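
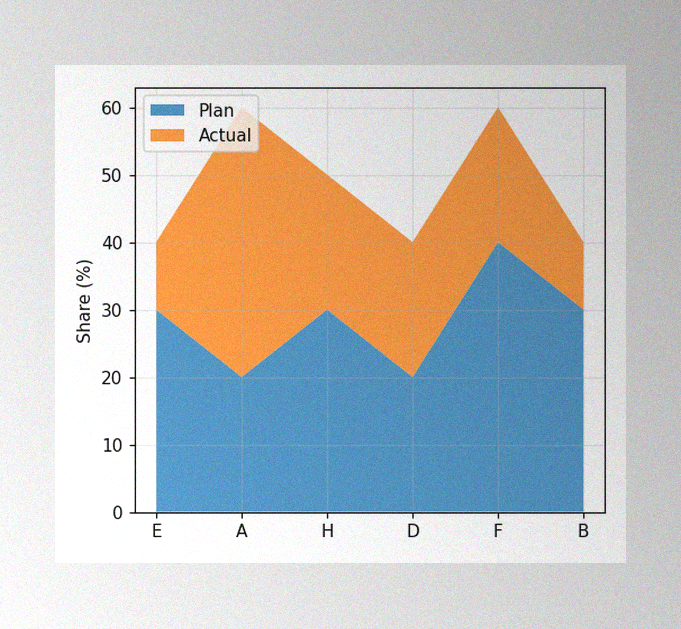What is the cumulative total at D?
40%

The image has some photo noise and uneven lighting. The stacked total at D reaches 40%.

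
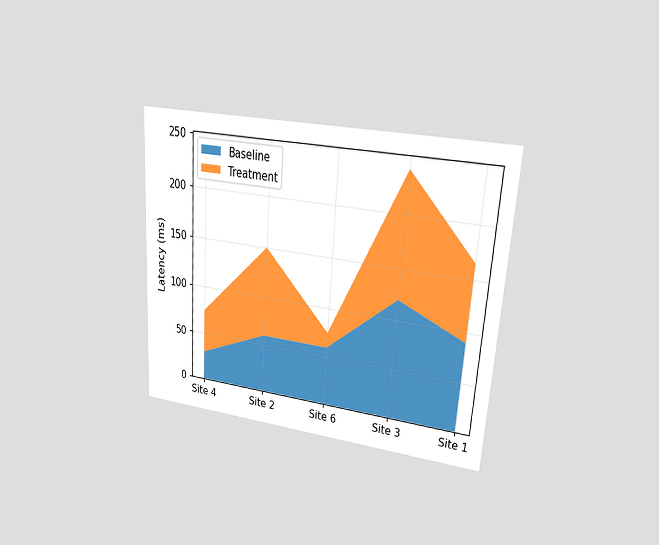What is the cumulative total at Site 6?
75ms

The chart is tilted about 4° clockwise and viewed at a slight angle. The stacked total at Site 6 reaches 75ms.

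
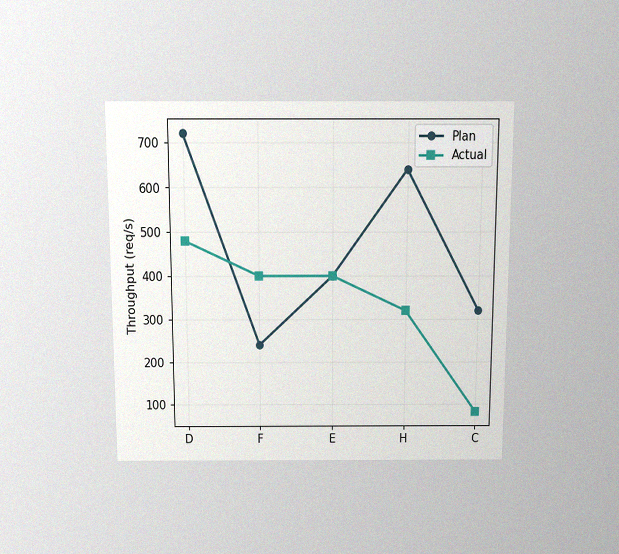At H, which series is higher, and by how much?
The chart is viewed slightly from above, with some photo noise. At H, Plan sits above the other line by 320req/s.

Plan, by 320req/s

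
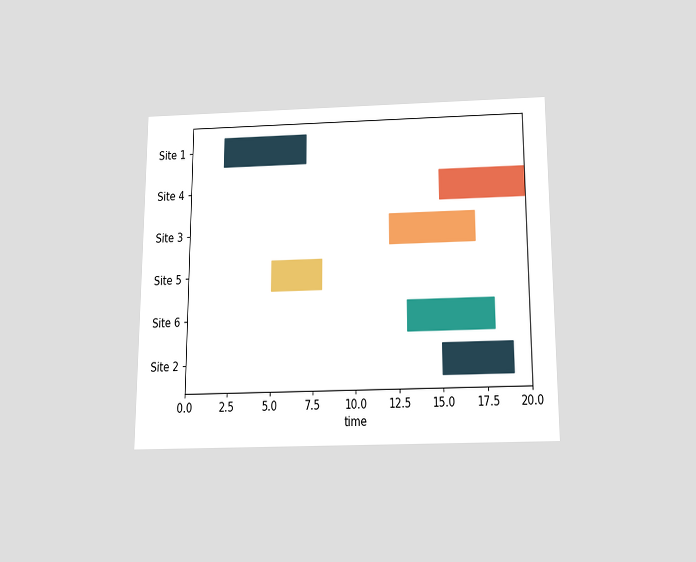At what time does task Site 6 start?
13

The chart is viewed slightly from below. The Site 6 bar begins at t=13.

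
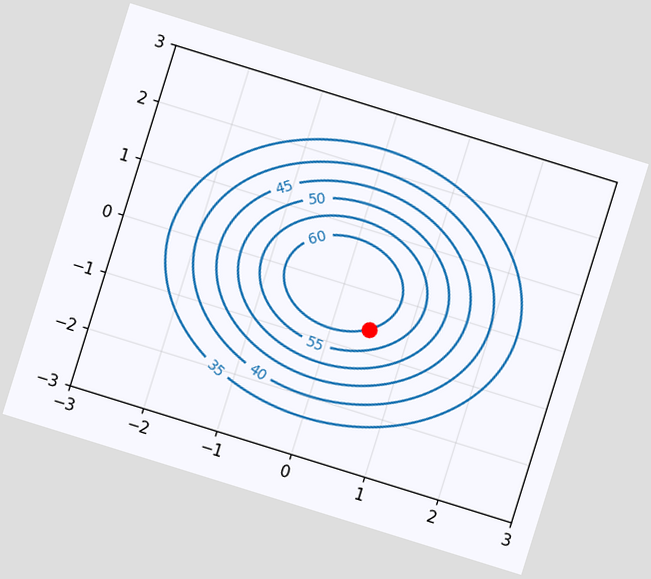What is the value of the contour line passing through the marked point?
The chart is tilted about 17° clockwise. The marked point sits on the contour labelled 60.

60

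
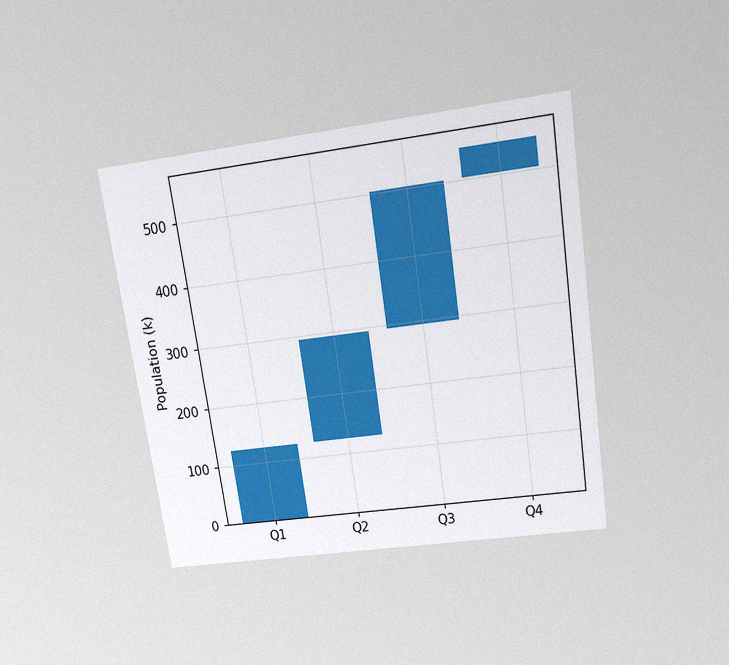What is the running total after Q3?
The chart is tilted about 8° counter-clockwise and viewed slightly from above, with some photo noise. After Q3 the running total reaches 504k.

504k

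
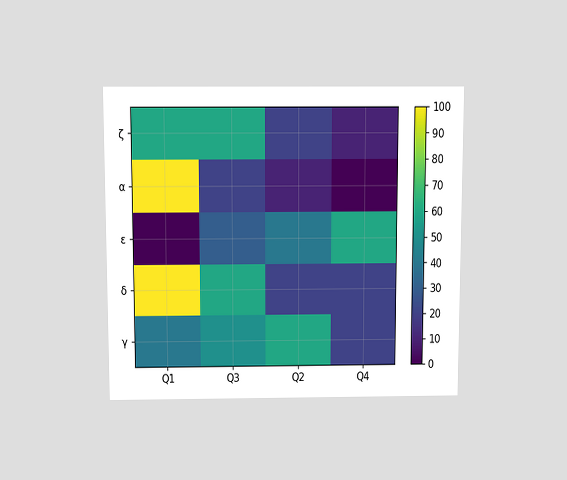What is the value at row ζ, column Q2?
The chart is viewed slightly from above. Matching cell (ζ, Q2) against the colorbar gives 20.

20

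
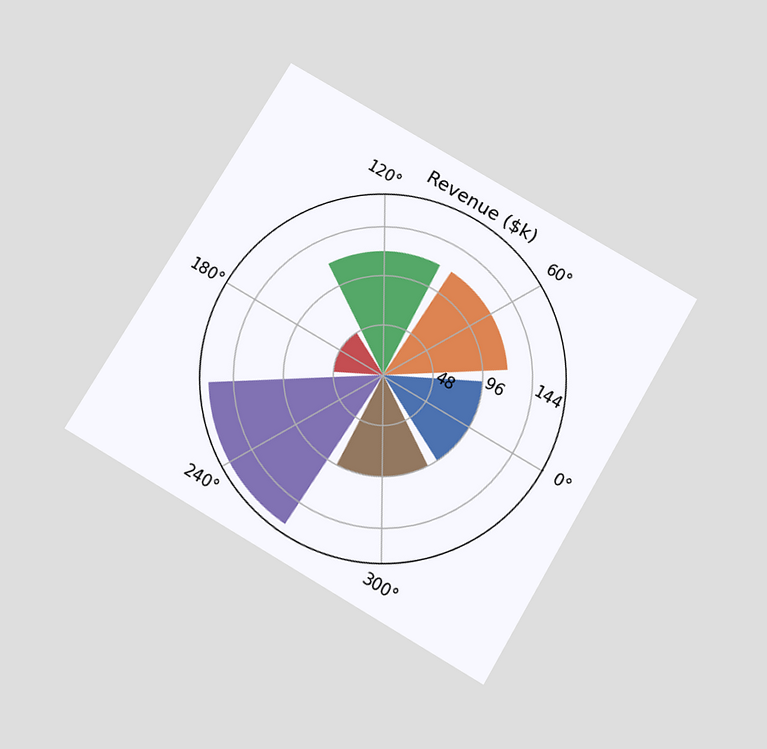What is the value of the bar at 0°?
The chart is tilted about 31° clockwise and viewed slightly from below. The bar at 0° reaches $96k on the radial axis.

$96k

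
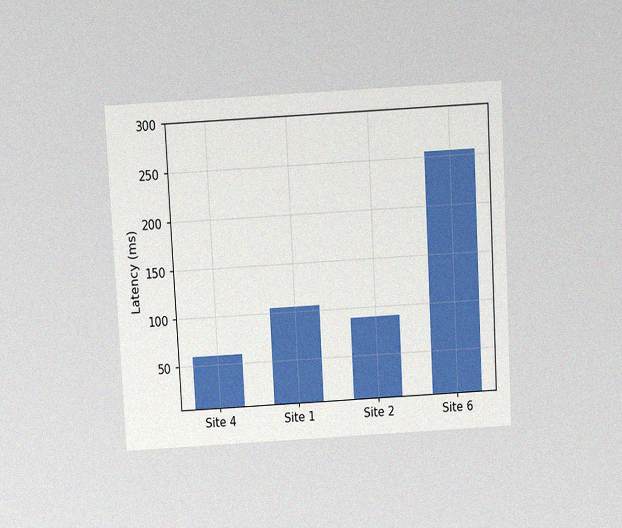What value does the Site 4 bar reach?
60ms

The chart is tilted about 3° counter-clockwise and viewed slightly from above, with some photo noise. Reading along the chart's y-axis, the Site 4 bar reaches 60ms.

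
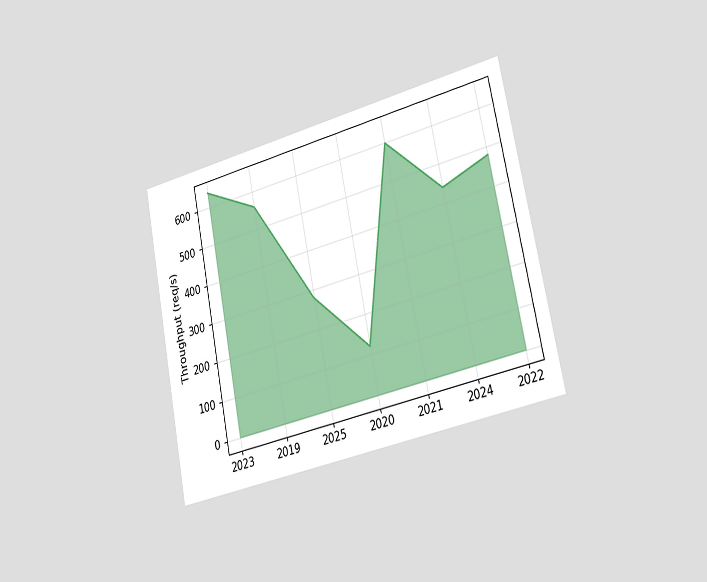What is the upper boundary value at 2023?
The chart is tilted about 11° counter-clockwise and viewed slightly from the right. At 2023 the upper boundary is at 640req/s.

640req/s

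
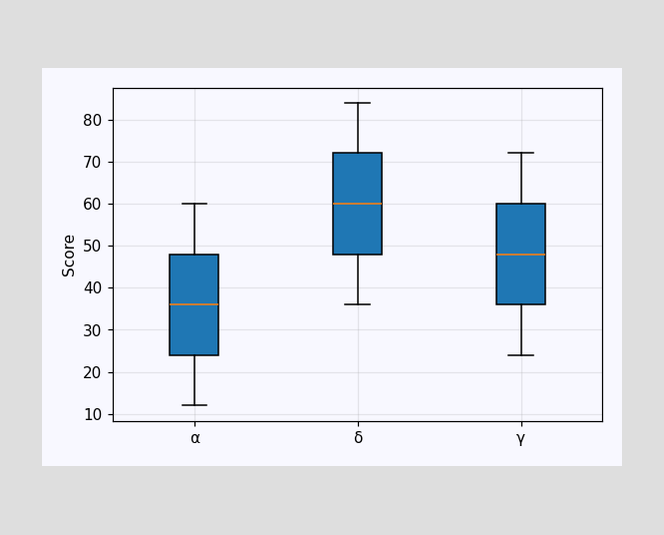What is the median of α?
36

The median line in the α box sits at 36.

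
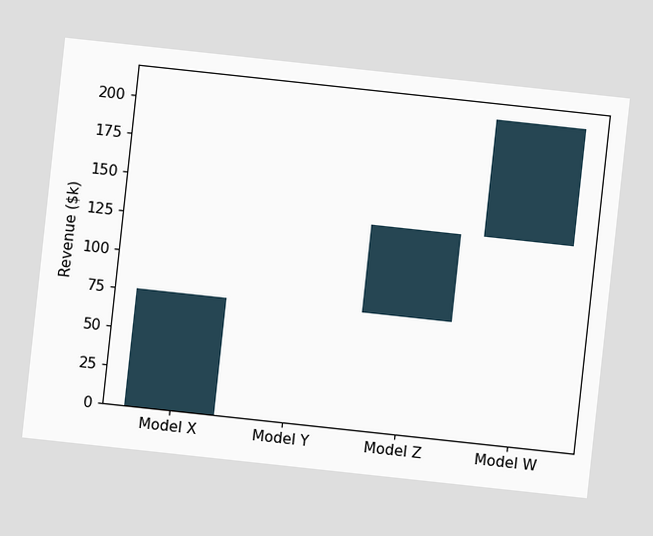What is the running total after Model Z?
$133k

The chart is tilted about 6° clockwise. After Model Z the running total reaches $133k.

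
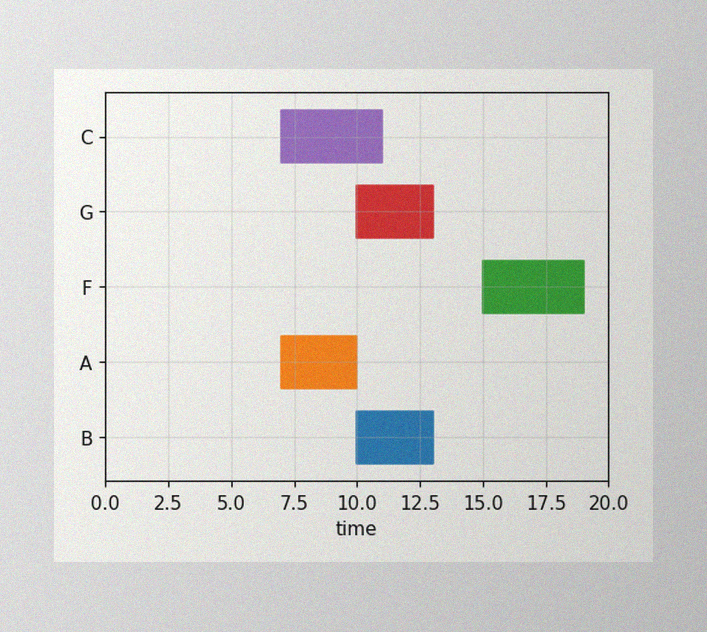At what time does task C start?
The image has some photo noise and uneven lighting. The C bar begins at t=7.

7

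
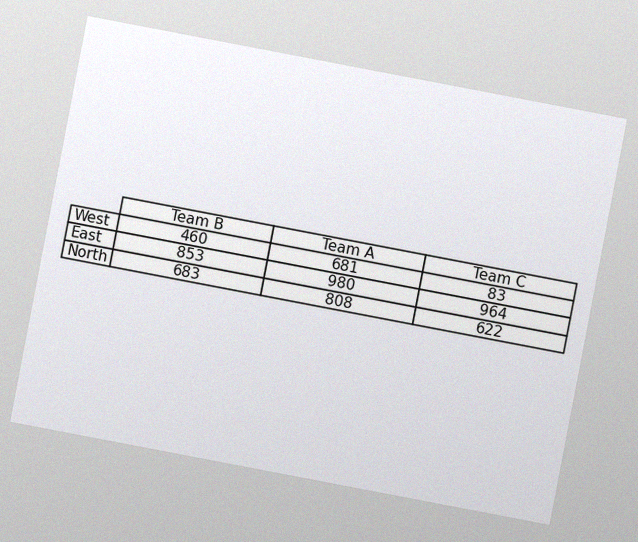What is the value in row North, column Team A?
The chart is tilted about 11° clockwise, with some photo noise. The (North, Team A) cell reads 808.

808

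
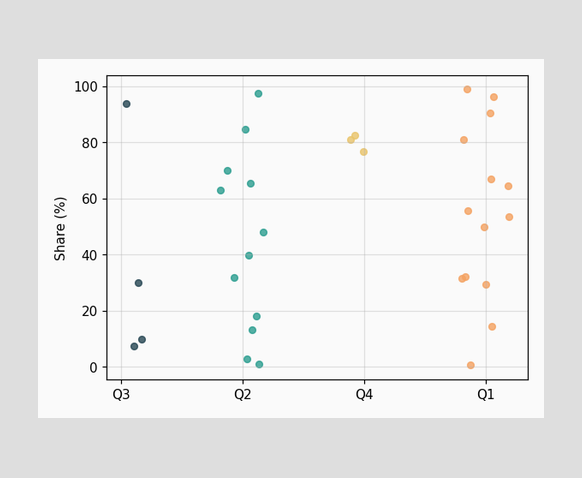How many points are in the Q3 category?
Counting the markers in the Q3 column gives 4.

4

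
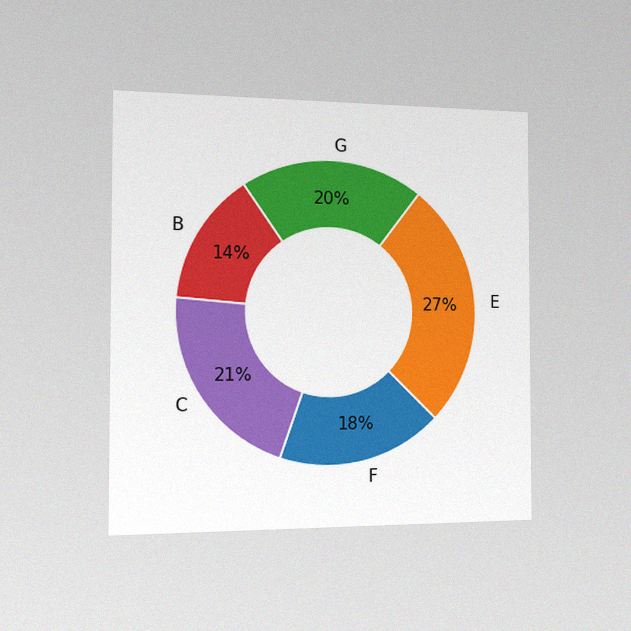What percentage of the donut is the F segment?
18%

The chart is viewed slightly from the left, with some photo noise. The F segment takes up 18% of the ring.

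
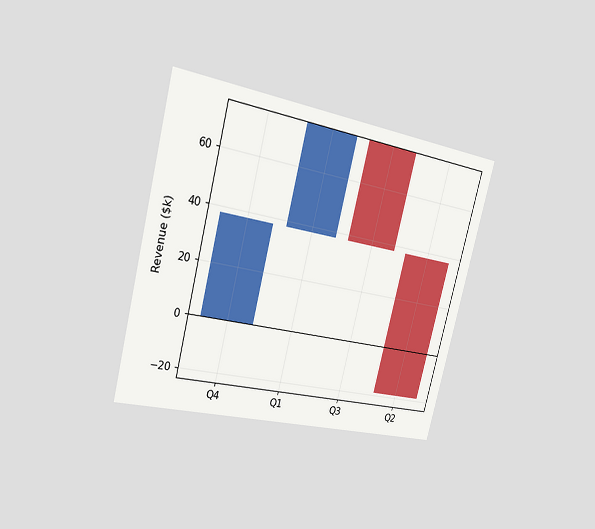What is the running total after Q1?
$76k

The chart is tilted about 14° clockwise and viewed slightly from the left. After Q1 the running total reaches $76k.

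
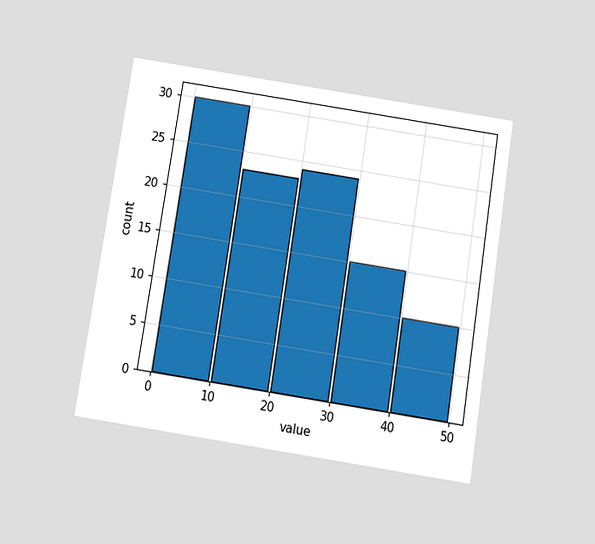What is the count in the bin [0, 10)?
The chart is tilted about 9° clockwise and viewed slightly from below. The [0, 10) bin has height 30.

30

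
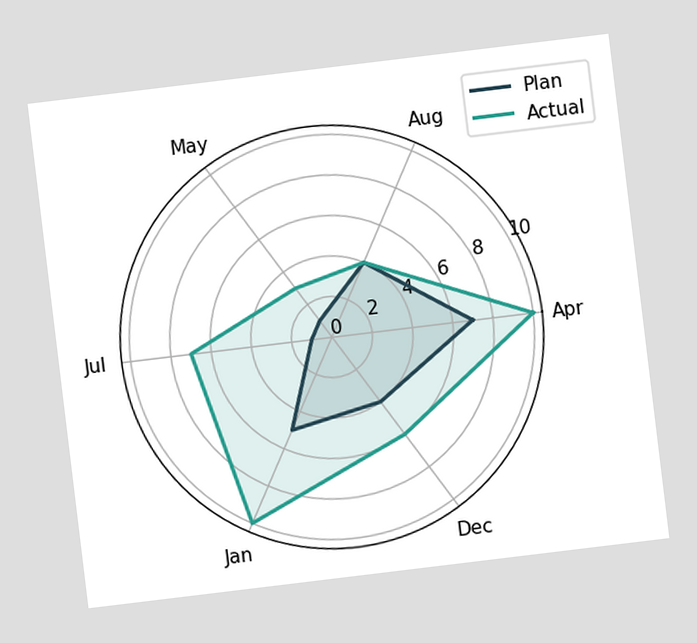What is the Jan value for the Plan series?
5

The chart is tilted about 7° counter-clockwise. On the Jan axis, Plan reaches 5.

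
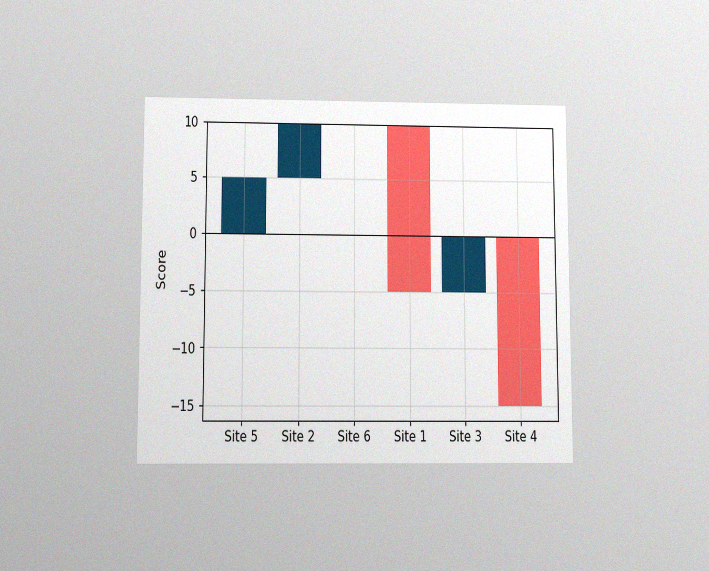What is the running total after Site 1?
-5

The chart is viewed slightly from below, with some photo noise. After Site 1 the running total reaches -5.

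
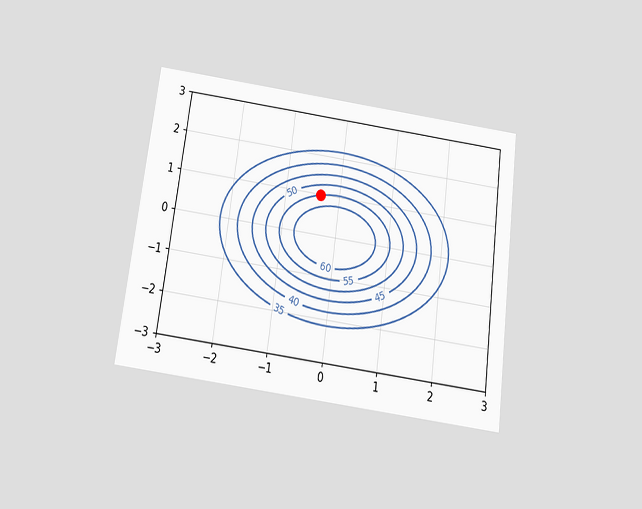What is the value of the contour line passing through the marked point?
The chart is tilted about 7° clockwise and viewed slightly from below. The marked point sits on the contour labelled 55.

55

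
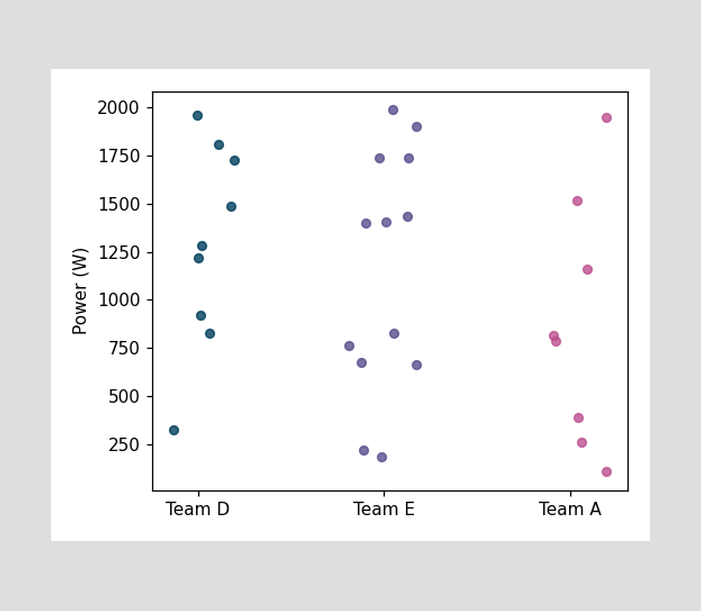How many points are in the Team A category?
Counting the markers in the Team A column gives 8.

8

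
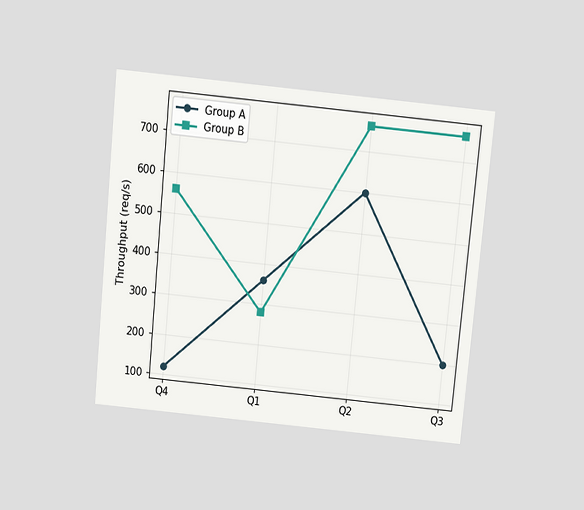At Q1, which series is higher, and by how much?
Group A, by 80req/s

The chart is tilted about 6° clockwise and viewed slightly from above. At Q1, Group A sits above the other line by 80req/s.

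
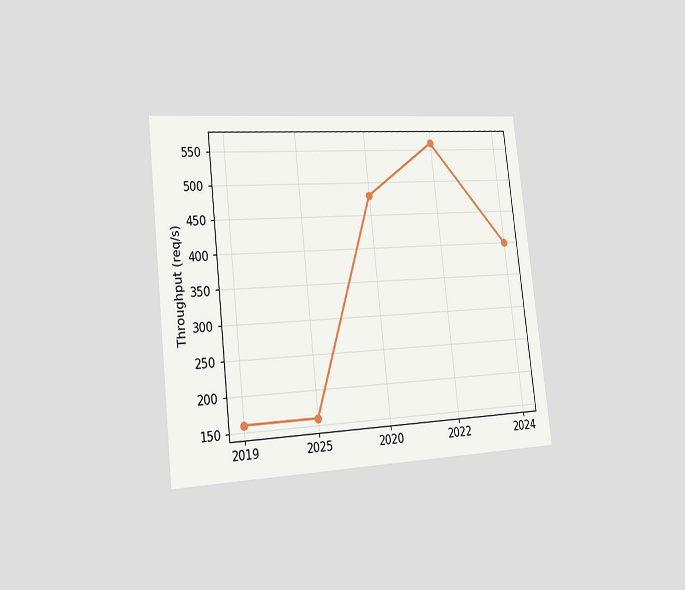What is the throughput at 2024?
The chart is tilted about 6° counter-clockwise and viewed slightly from the left. At 2024, the line is at 400req/s.

400req/s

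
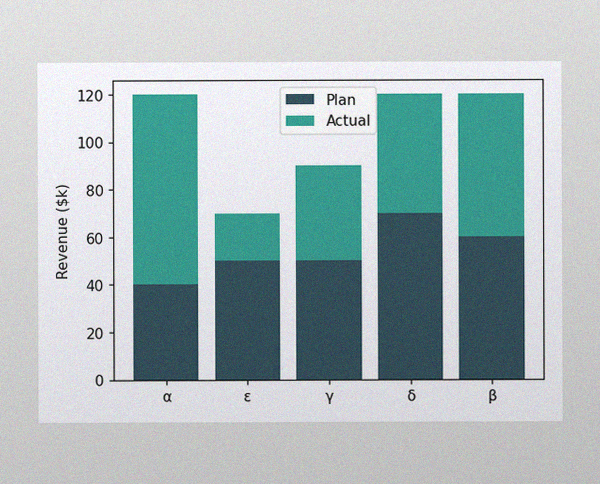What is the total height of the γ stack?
The image has some photo noise and uneven lighting. The γ stack's top reaches $90k on the y-axis.

$90k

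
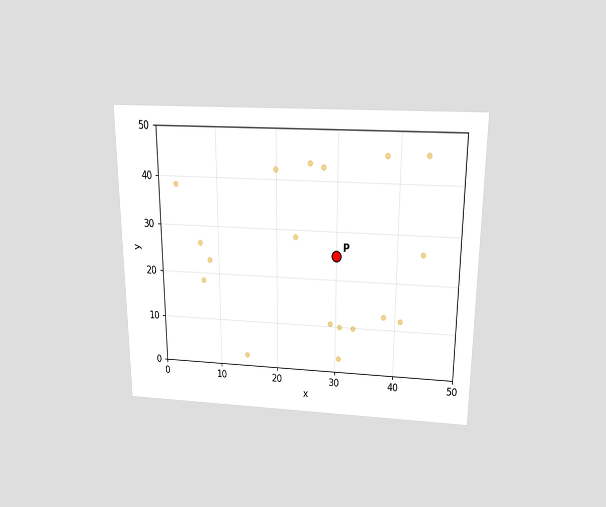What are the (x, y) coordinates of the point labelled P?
The chart is viewed slightly from above. Following the gridlines from P to each axis, P sits at (30, 25).

(30, 25)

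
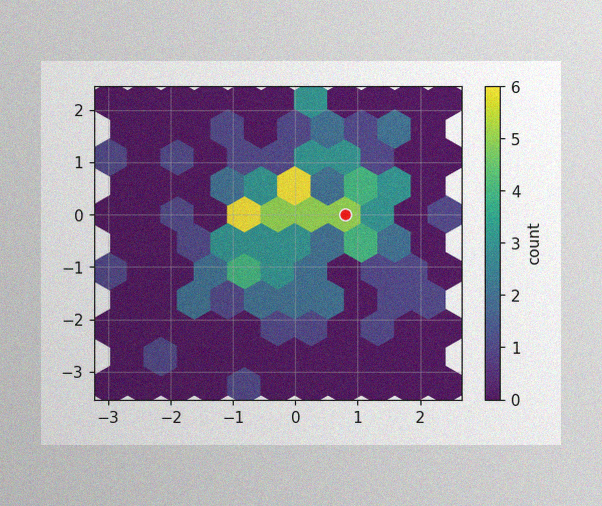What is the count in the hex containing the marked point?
The image has some photo noise and uneven lighting. The marked hex reads 5 on the colorbar.

5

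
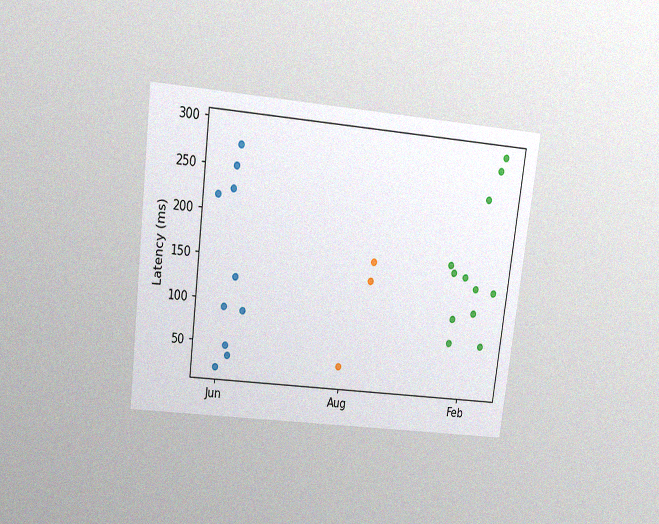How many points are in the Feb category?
12

The chart is tilted about 7° clockwise and viewed slightly from above, with some photo noise. Counting the markers in the Feb column gives 12.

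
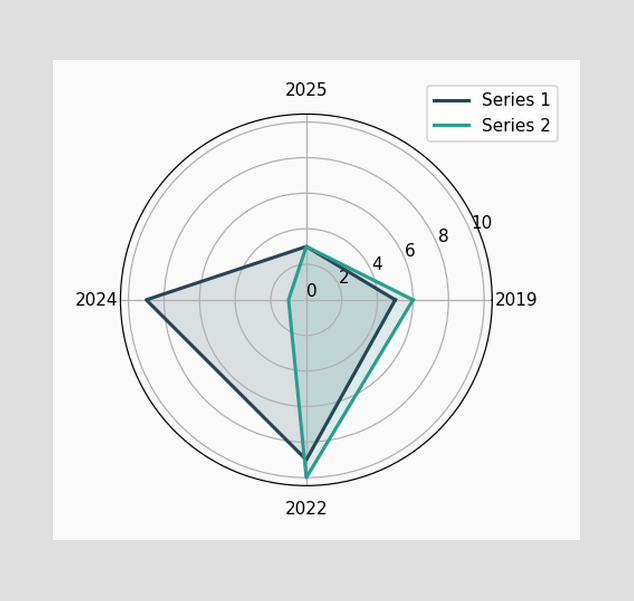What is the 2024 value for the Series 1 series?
9

On the 2024 axis, Series 1 reaches 9.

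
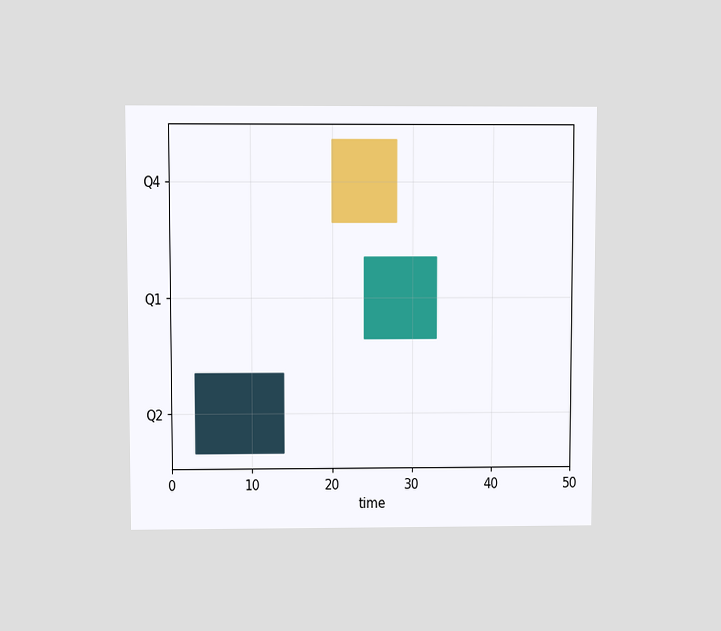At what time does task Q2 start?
The chart is viewed at a slight angle. The Q2 bar begins at t=3.

3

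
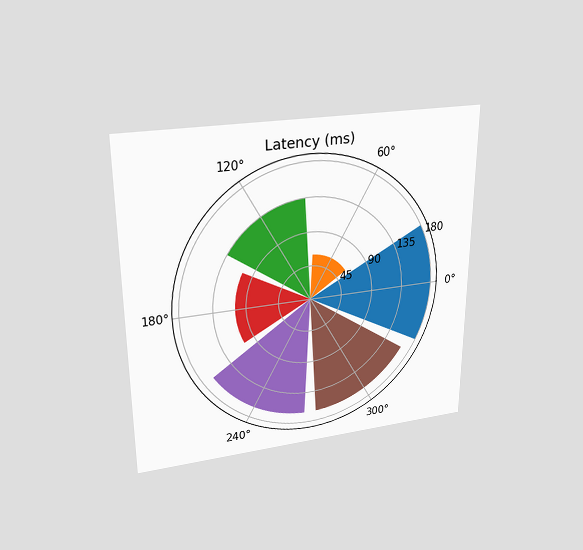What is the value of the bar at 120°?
The chart is viewed slightly from above. The bar at 120° reaches 135ms on the radial axis.

135ms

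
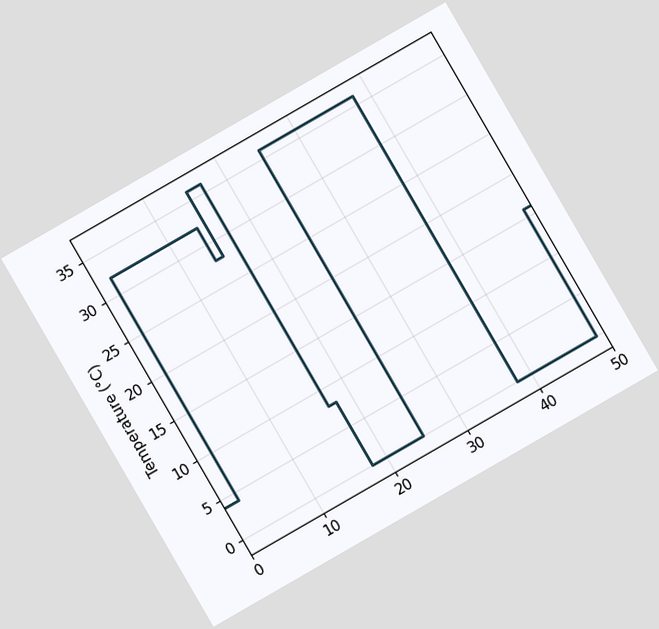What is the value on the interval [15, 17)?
36°C

The chart is tilted about 30° counter-clockwise. On [15, 17) the step sits at 36°C.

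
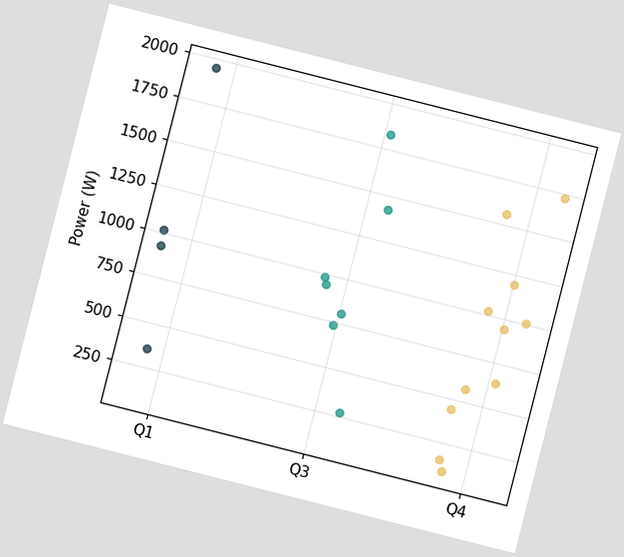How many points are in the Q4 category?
11

The chart is tilted about 14° clockwise. Counting the markers in the Q4 column gives 11.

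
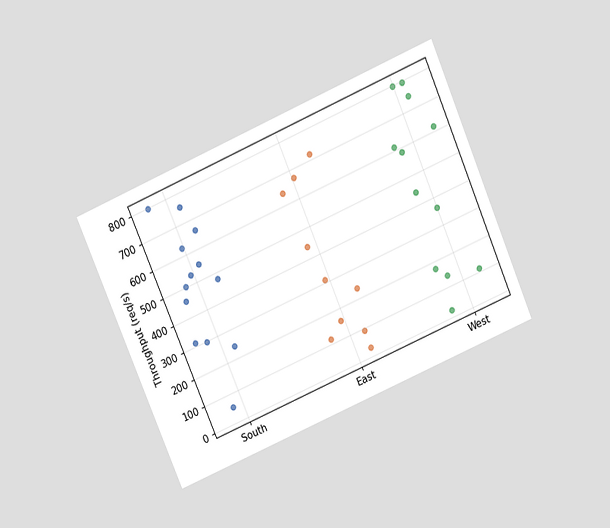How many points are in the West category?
The chart is tilted about 23° counter-clockwise and viewed slightly from above. Counting the markers in the West column gives 12.

12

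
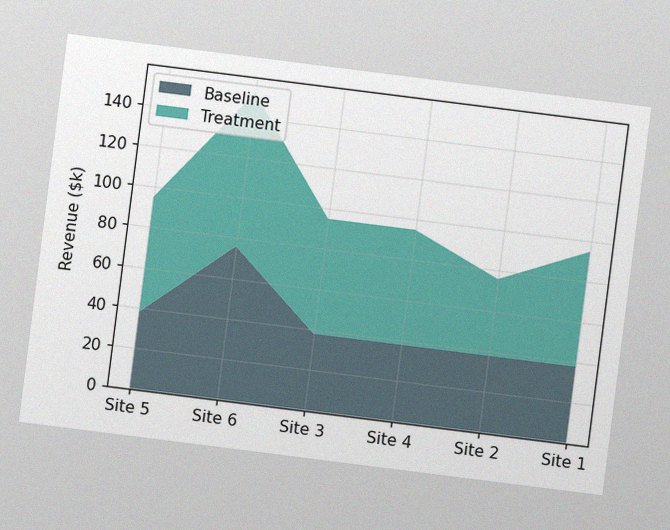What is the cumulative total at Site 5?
The chart is tilted about 7° clockwise, with some photo noise. The stacked total at Site 5 reaches $95k.

$95k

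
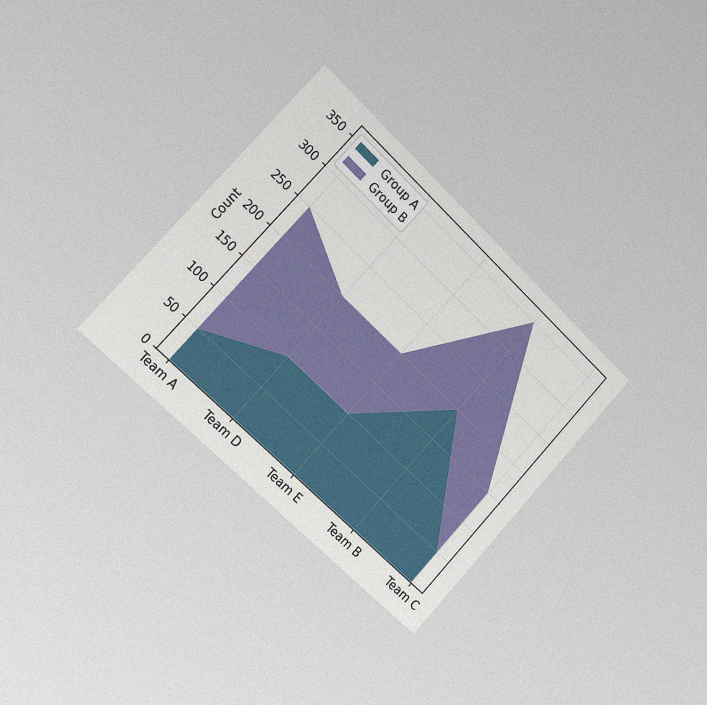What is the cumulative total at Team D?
200

The chart is tilted about 44° clockwise and viewed slightly from the left, with some photo noise. The stacked total at Team D reaches 200.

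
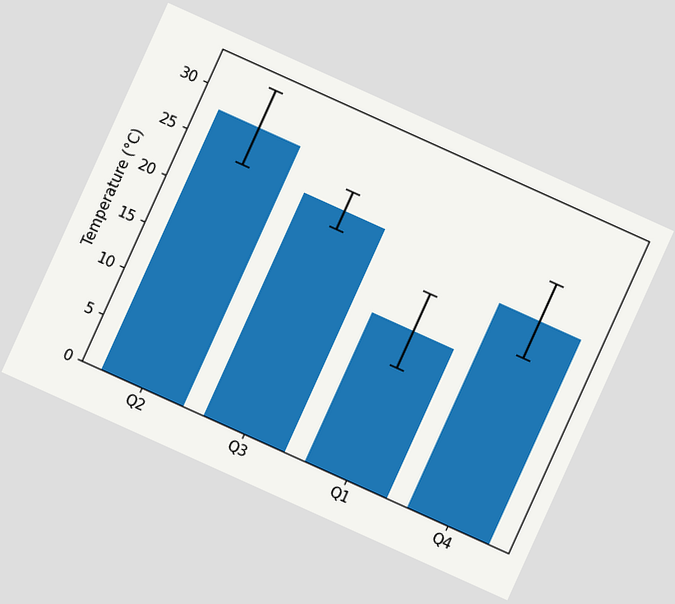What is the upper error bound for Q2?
The chart is tilted about 24° clockwise. The Q2 bar's upper whisker reaches 32°C.

32°C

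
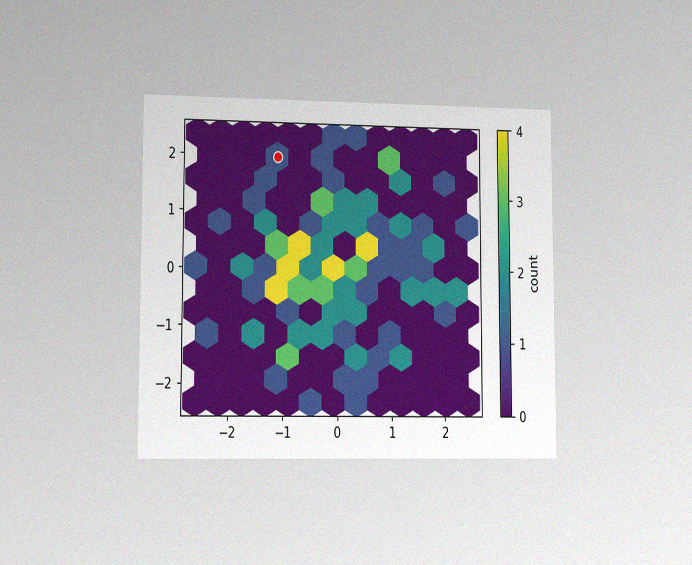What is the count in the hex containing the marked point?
The chart is viewed slightly from the left, with some photo noise. The marked hex reads 1 on the colorbar.

1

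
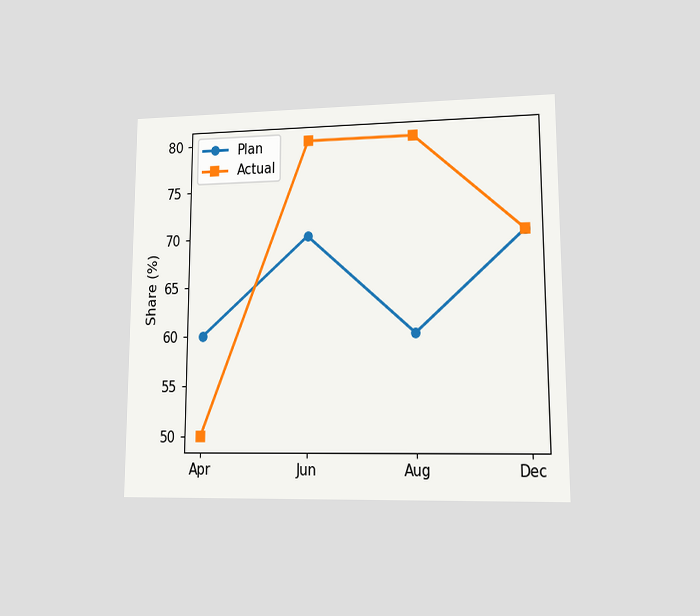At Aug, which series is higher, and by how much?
Actual, by 20%

The chart is viewed at a slight angle. At Aug, Actual sits above the other line by 20%.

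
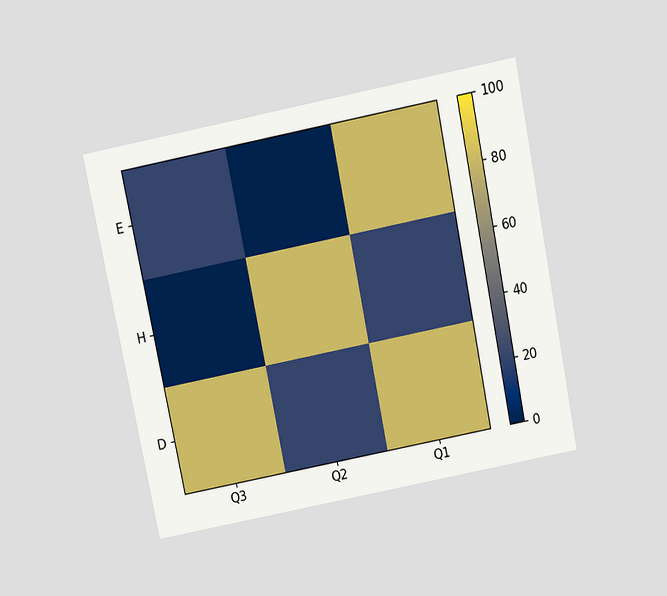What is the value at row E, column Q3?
The chart is tilted about 11° counter-clockwise and viewed slightly from above. Matching cell (E, Q3) against the colorbar gives 20.

20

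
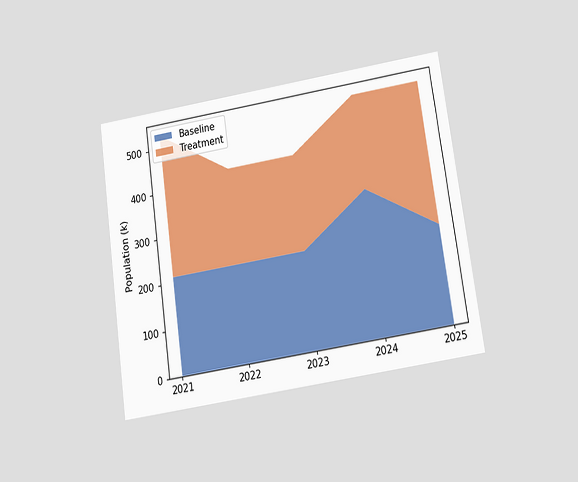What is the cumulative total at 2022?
424k

The chart is tilted about 8° counter-clockwise and viewed slightly from below. The stacked total at 2022 reaches 424k.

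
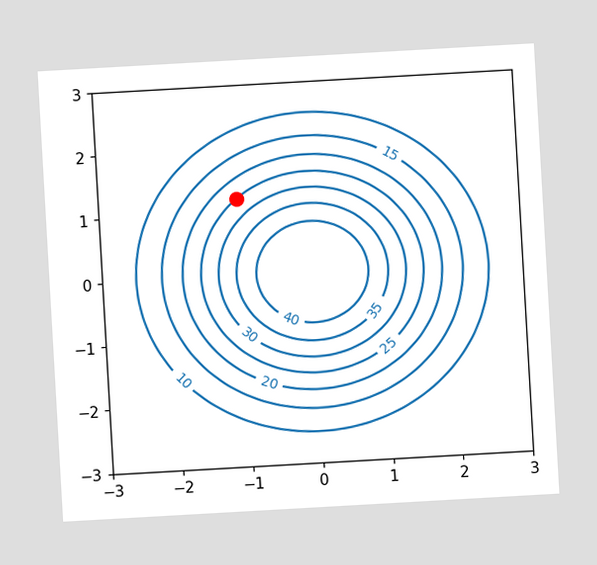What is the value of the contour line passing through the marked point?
25

The chart is tilted about 3° counter-clockwise. The marked point sits on the contour labelled 25.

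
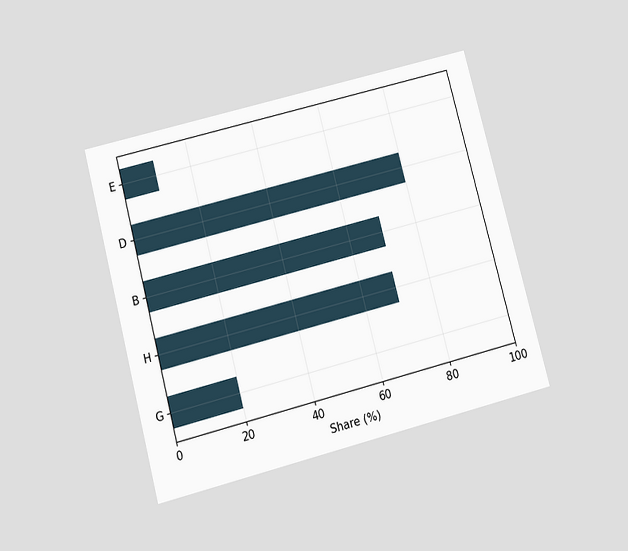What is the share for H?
The chart is tilted about 15° counter-clockwise and viewed slightly from below. Reading along the chart's x-axis, the H bar reaches 70%.

70%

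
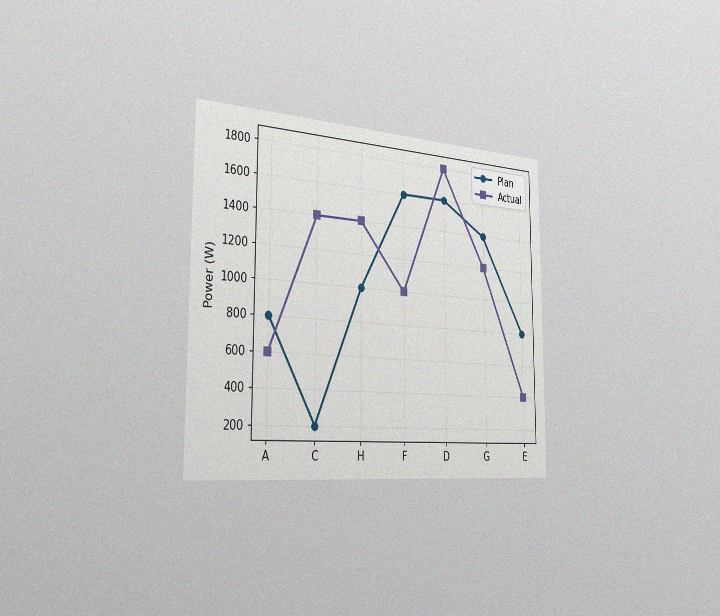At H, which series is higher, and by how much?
The chart is viewed slightly from the left, with some photo noise. At H, Actual sits above the other line by 400W.

Actual, by 400W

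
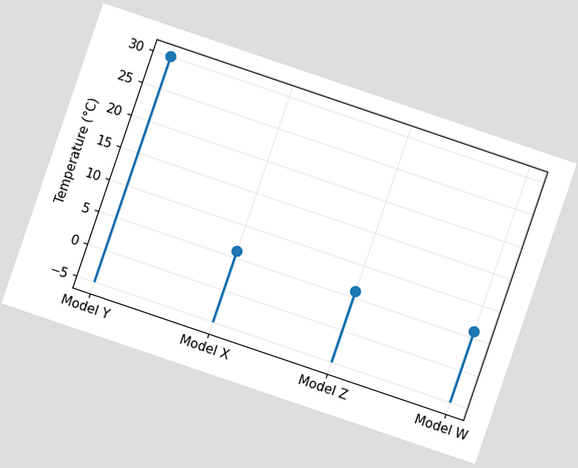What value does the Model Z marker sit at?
6°C

The chart is tilted about 19° clockwise. The Model Z marker sits at 6°C.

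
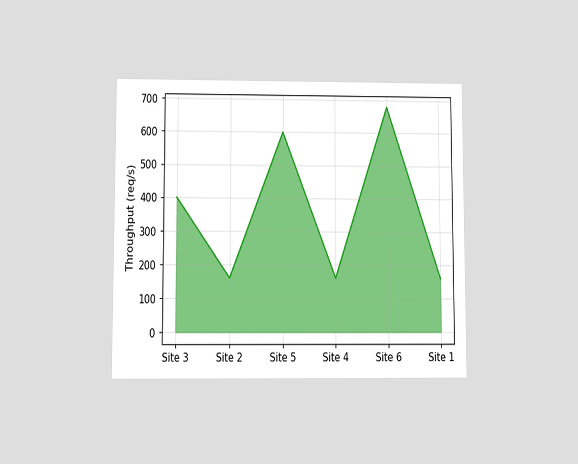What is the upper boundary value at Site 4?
160req/s

The chart is viewed at a slight angle. At Site 4 the upper boundary is at 160req/s.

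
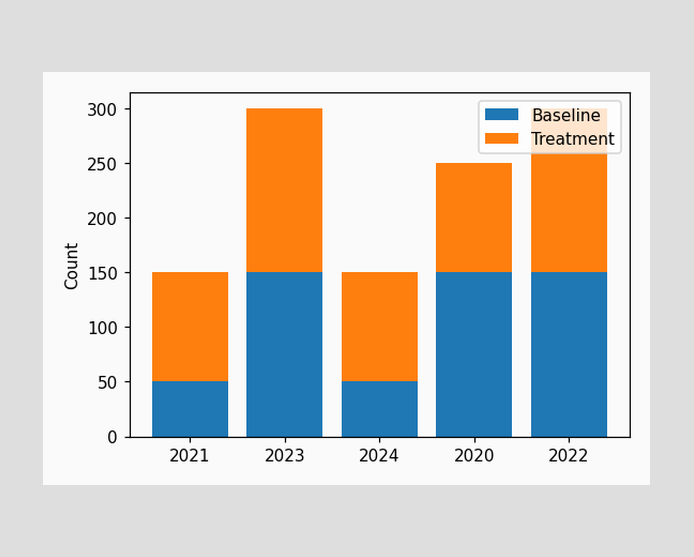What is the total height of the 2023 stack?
300

The 2023 stack's top reaches 300 on the y-axis.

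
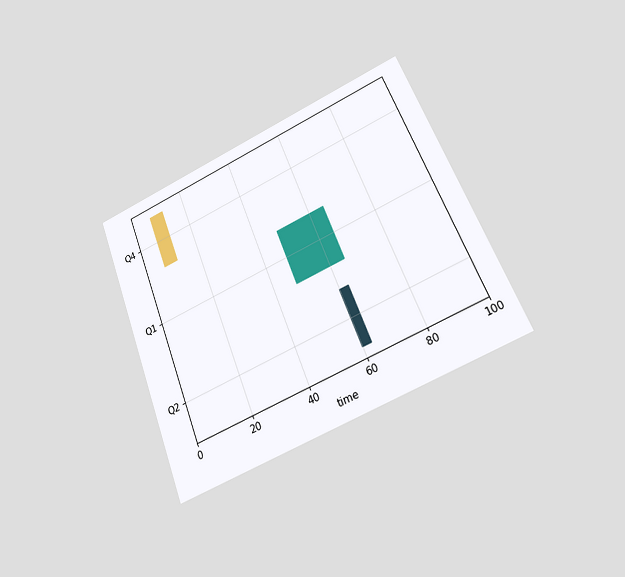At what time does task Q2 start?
The chart is tilted about 22° counter-clockwise and viewed at a slight angle. The Q2 bar begins at t=60.

60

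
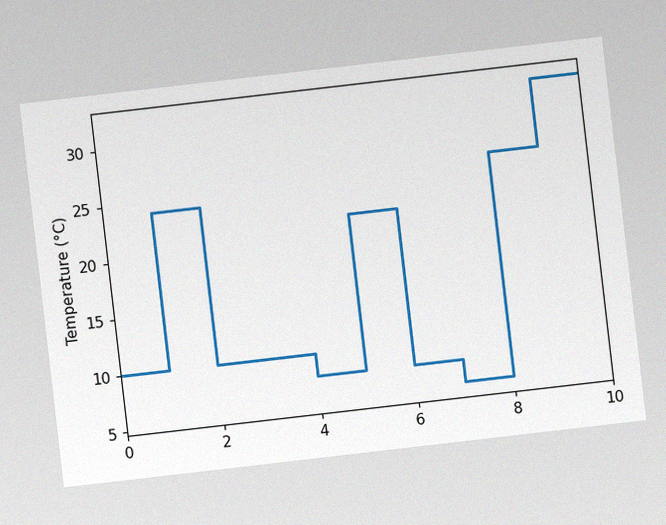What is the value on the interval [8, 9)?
26°C

The chart is tilted about 7° counter-clockwise, with some photo noise. On [8, 9) the step sits at 26°C.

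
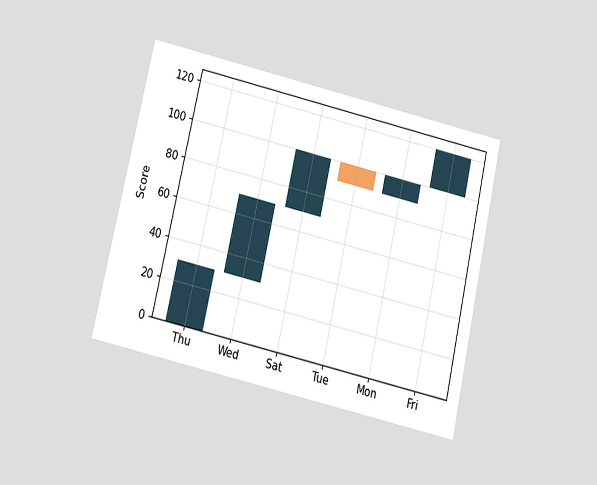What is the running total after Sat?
The chart is tilted about 13° clockwise and viewed slightly from below. After Sat the running total reaches 100.

100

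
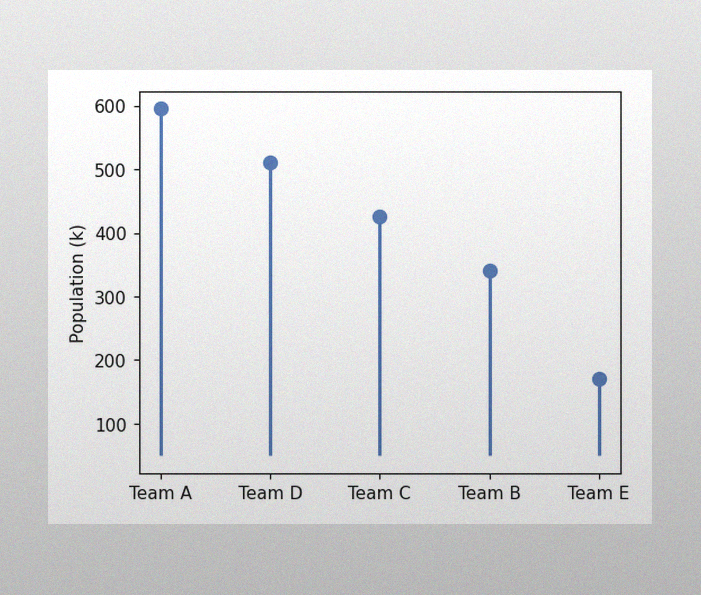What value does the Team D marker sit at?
The image has some photo noise and uneven lighting. The Team D marker sits at 510k.

510k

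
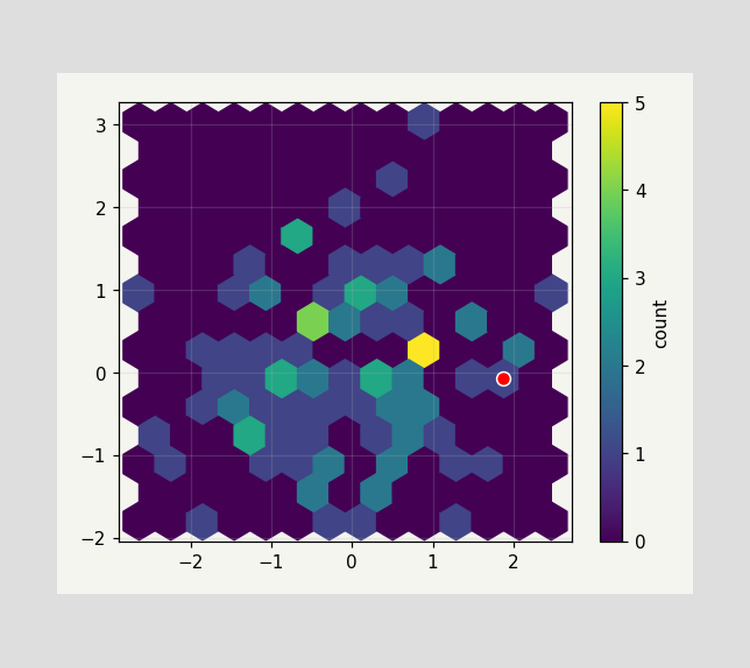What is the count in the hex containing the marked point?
1

The marked hex reads 1 on the colorbar.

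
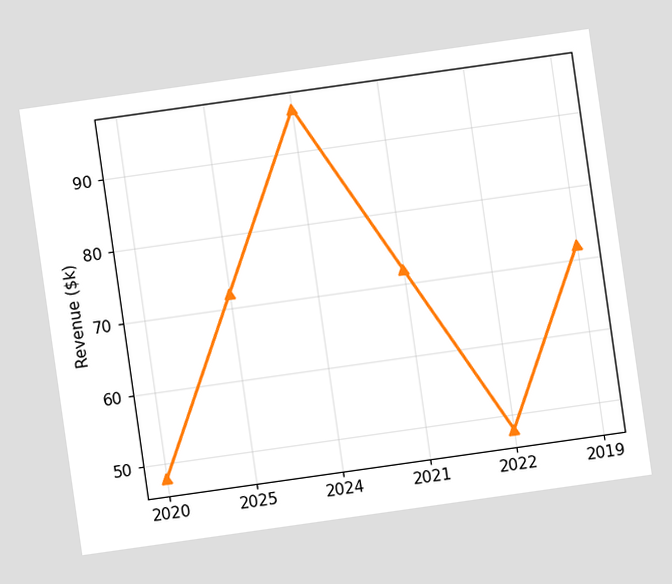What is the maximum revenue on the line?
$96k

The chart is tilted about 8° counter-clockwise. The highest point is at 2024, and reading across to the y-axis gives $96k.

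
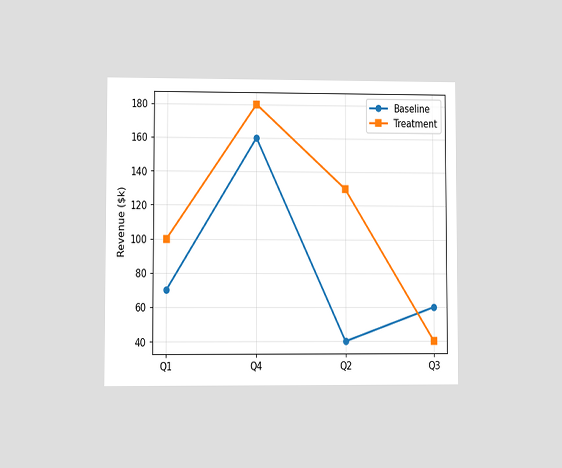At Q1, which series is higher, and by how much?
Treatment, by $30k

The chart is viewed at a slight angle. At Q1, Treatment sits above the other line by $30k.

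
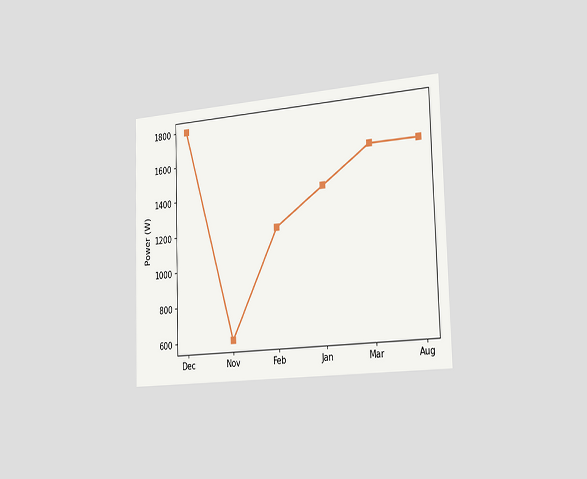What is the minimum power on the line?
600W

The chart is viewed slightly from the right. The lowest point is at Nov, and reading across to the y-axis gives 600W.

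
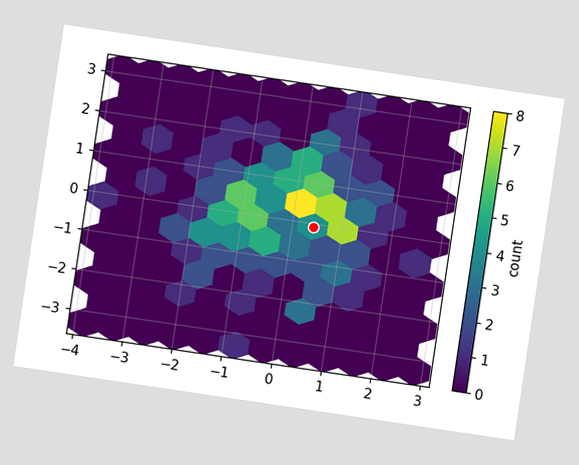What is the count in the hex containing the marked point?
4

The chart is tilted about 8° clockwise. The marked hex reads 4 on the colorbar.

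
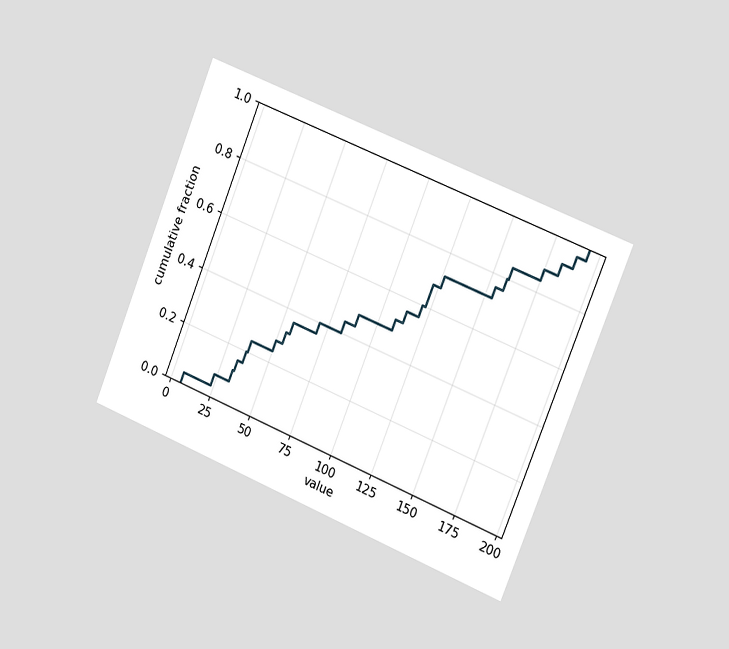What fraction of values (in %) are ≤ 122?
68%

The chart is tilted about 22° clockwise and viewed slightly from the right. At x=122 the ECDF step is at 68%.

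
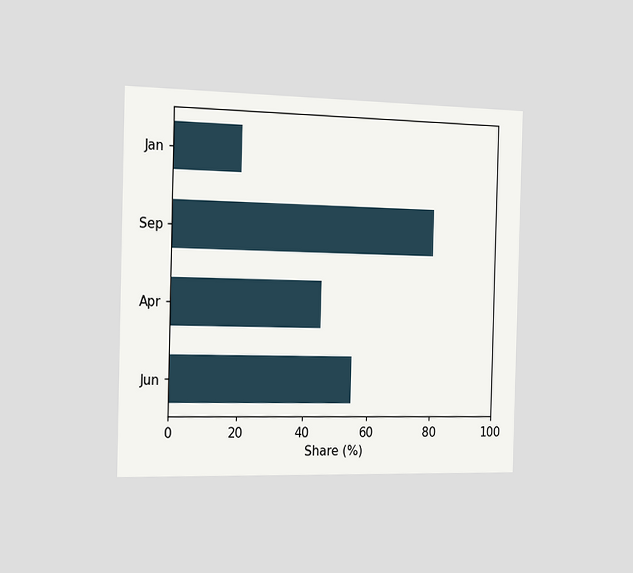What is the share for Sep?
80%

The chart is viewed slightly from the left. Reading along the chart's x-axis, the Sep bar reaches 80%.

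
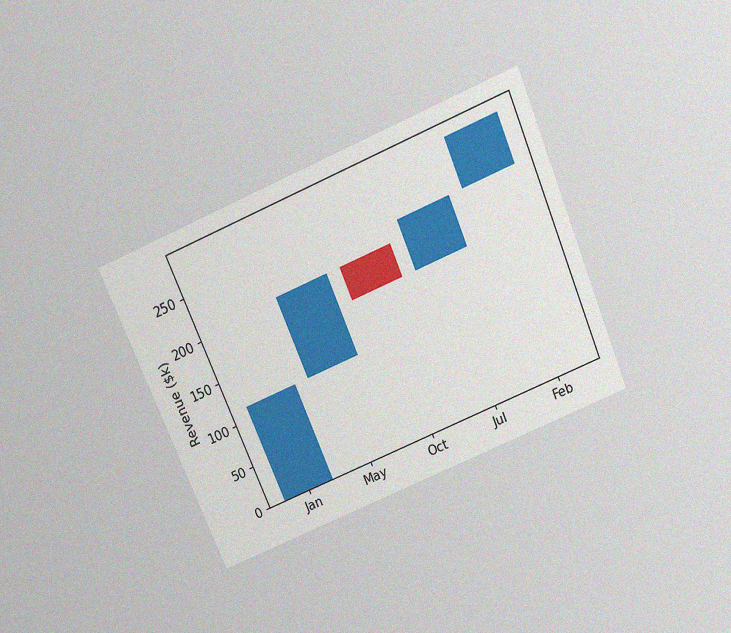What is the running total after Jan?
The chart is tilted about 23° counter-clockwise and viewed slightly from above, with some photo noise. After Jan the running total reaches $114k.

$114k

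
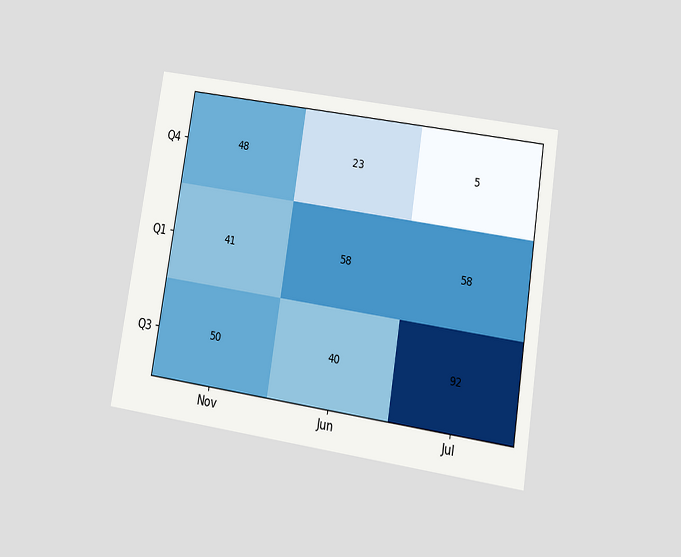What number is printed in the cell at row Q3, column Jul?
The chart is tilted about 9° clockwise and viewed at a slight angle. The (Q3, Jul) cell reads 92.

92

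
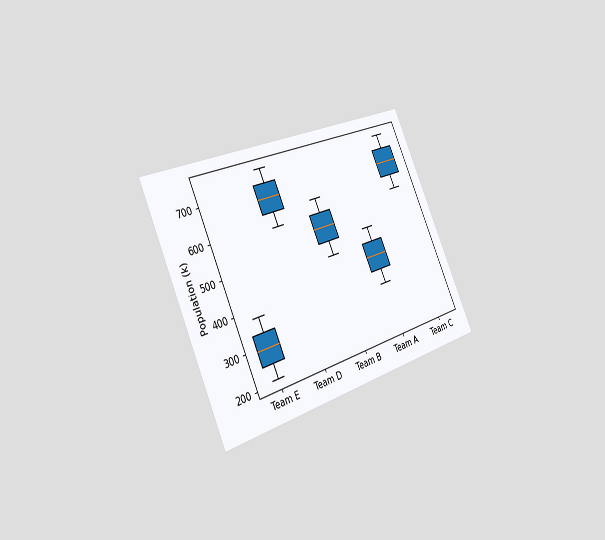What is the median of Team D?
The chart is tilted about 24° counter-clockwise and viewed slightly from the left. The median line in the Team D box sits at 672k.

672k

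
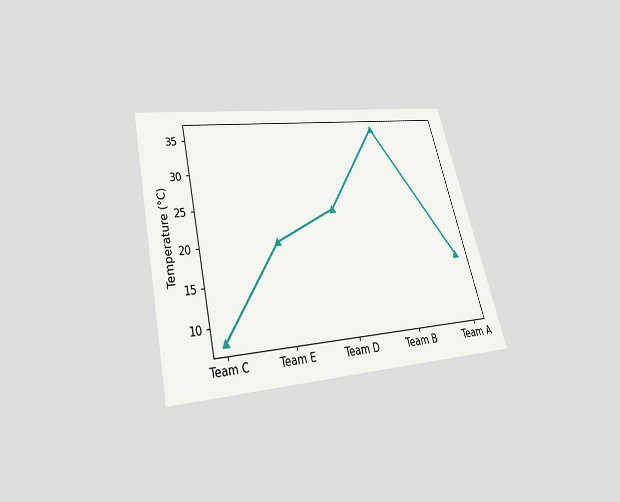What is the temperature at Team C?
8°C

The chart is tilted about 14° counter-clockwise and viewed slightly from below. At Team C, the line is at 8°C.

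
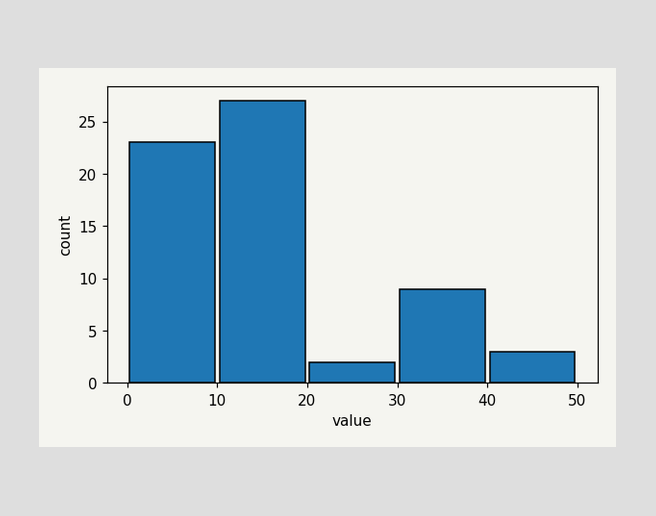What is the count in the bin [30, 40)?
9

The [30, 40) bin has height 9.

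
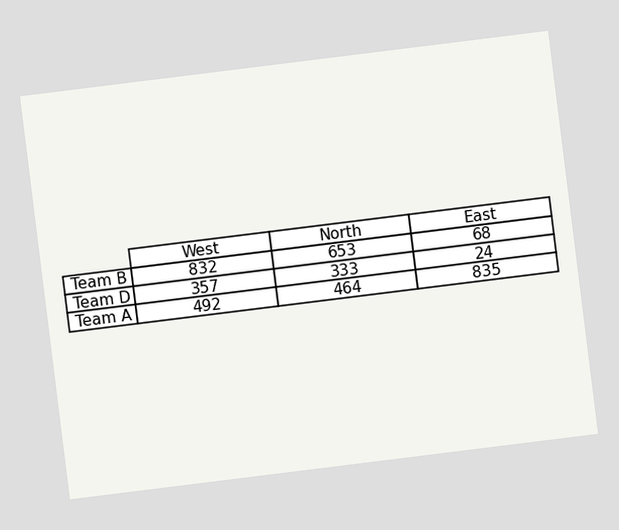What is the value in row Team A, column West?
The chart is tilted about 7° counter-clockwise. The (Team A, West) cell reads 492.

492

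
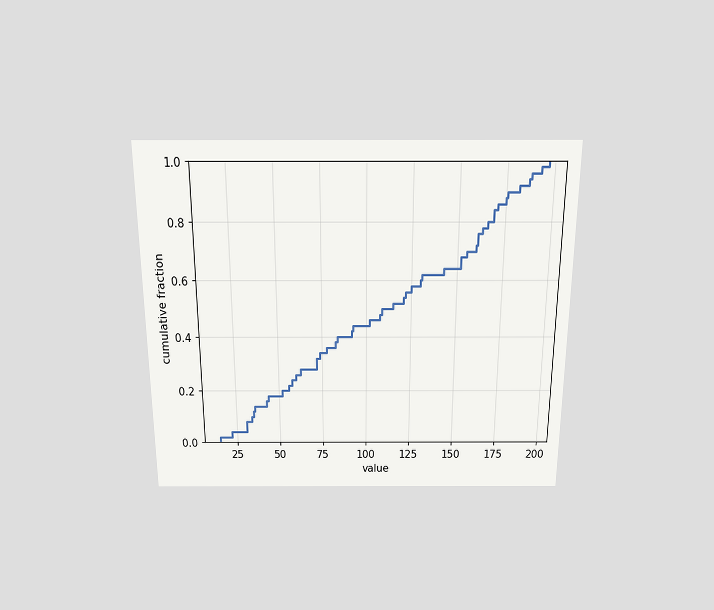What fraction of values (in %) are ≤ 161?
The chart is viewed slightly from above. At x=161 the ECDF step is at 76%.

76%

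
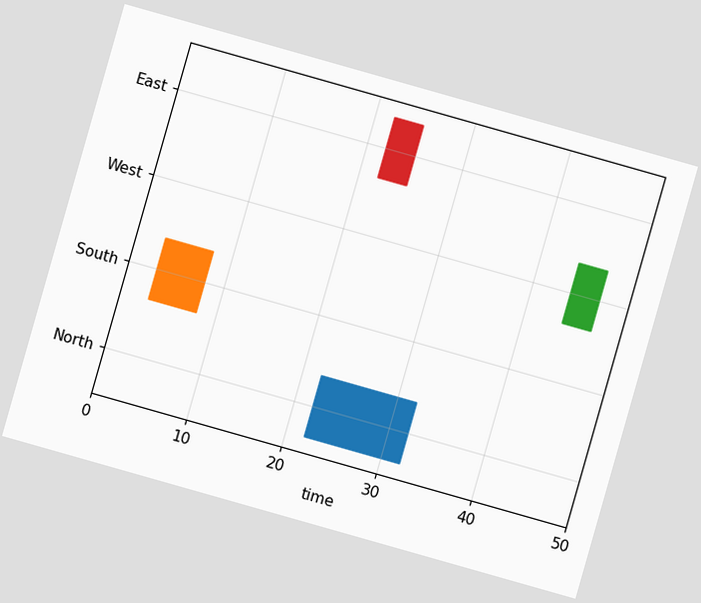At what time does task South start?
3

The chart is tilted about 16° clockwise. The South bar begins at t=3.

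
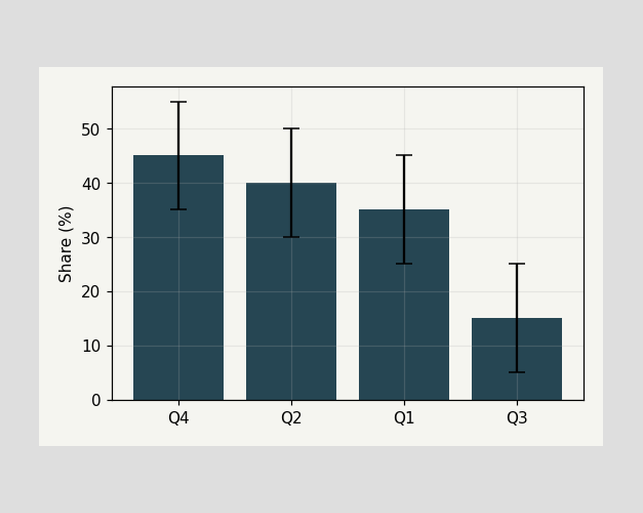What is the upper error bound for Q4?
The Q4 bar's upper whisker reaches 55%.

55%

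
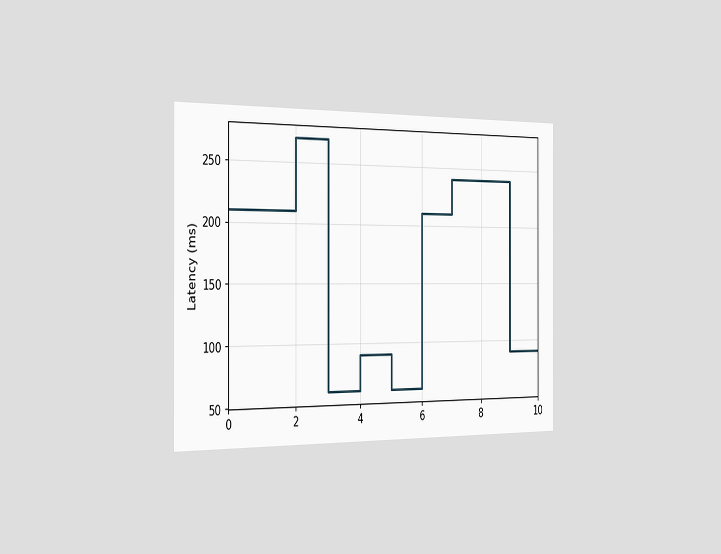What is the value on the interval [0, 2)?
210ms

The chart is viewed slightly from the left. On [0, 2) the step sits at 210ms.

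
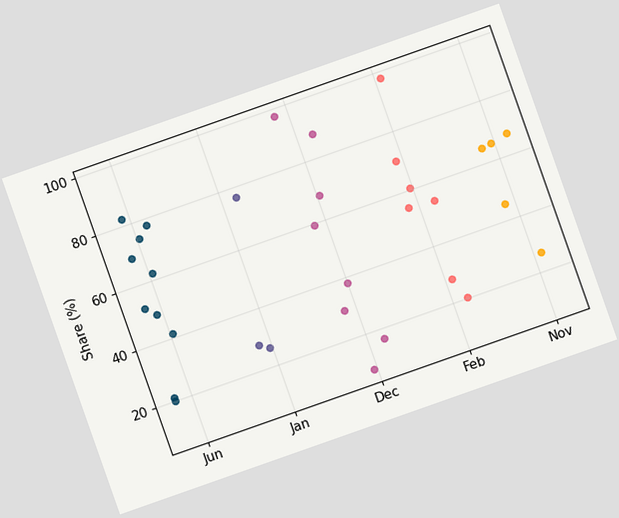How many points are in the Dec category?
The chart is tilted about 19° counter-clockwise. Counting the markers in the Dec column gives 8.

8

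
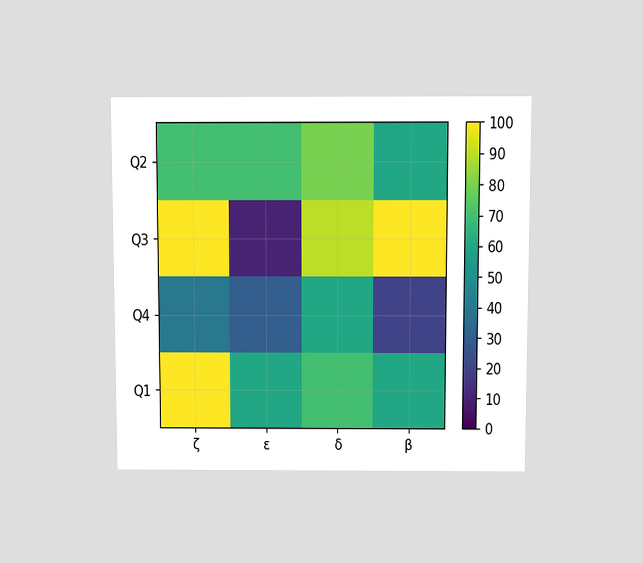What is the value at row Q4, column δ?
The chart is viewed at a slight angle. Matching cell (Q4, δ) against the colorbar gives 60.

60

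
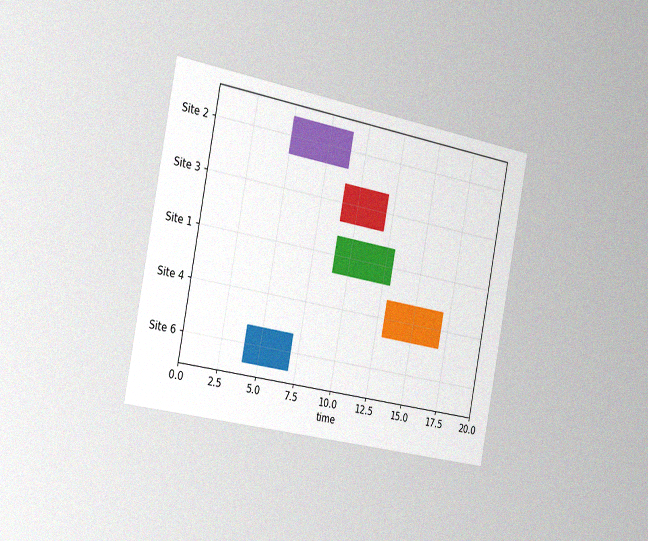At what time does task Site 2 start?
5

The chart is tilted about 11° clockwise and viewed slightly from the left, with some photo noise. The Site 2 bar begins at t=5.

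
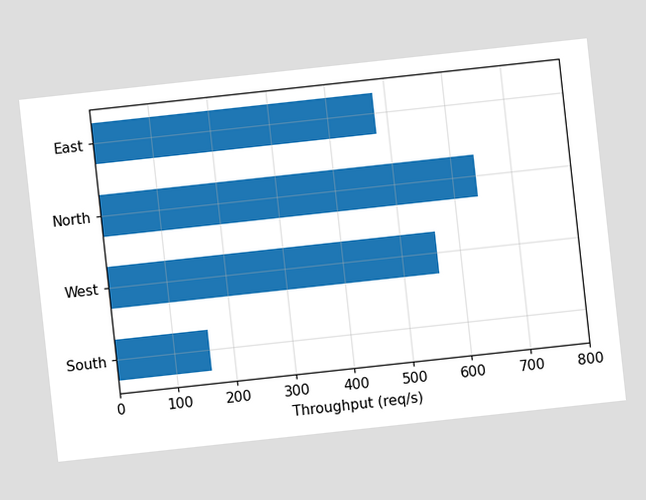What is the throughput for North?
The chart is tilted about 6° counter-clockwise. Reading along the chart's x-axis, the North bar reaches 640req/s.

640req/s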